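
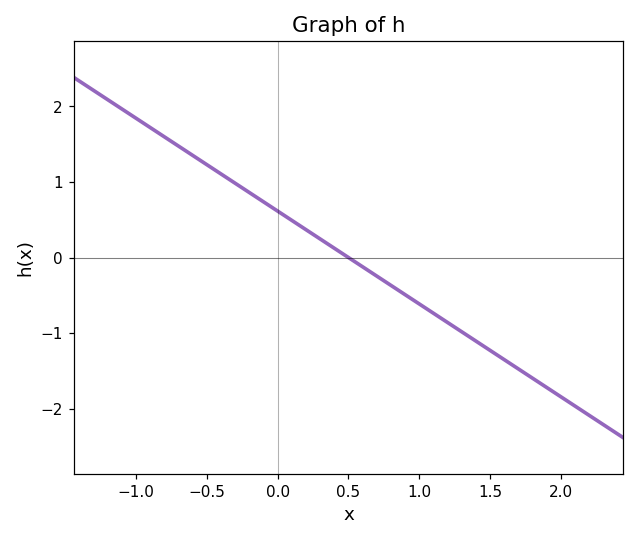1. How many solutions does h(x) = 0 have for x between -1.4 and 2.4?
1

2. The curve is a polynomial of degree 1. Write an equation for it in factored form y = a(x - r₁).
y = -1.23(x - 0.5)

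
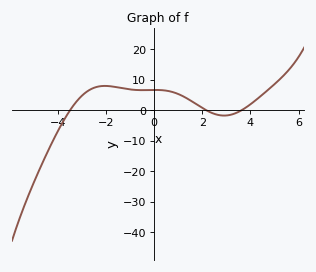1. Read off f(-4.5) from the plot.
-15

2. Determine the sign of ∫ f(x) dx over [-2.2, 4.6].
positive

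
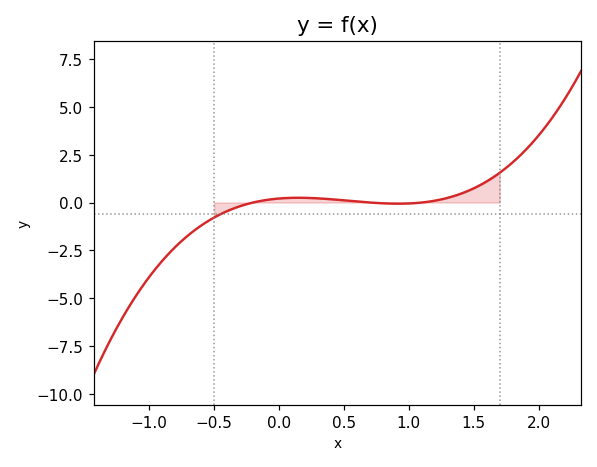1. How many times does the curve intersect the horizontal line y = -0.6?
1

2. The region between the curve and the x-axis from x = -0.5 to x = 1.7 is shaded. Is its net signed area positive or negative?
positive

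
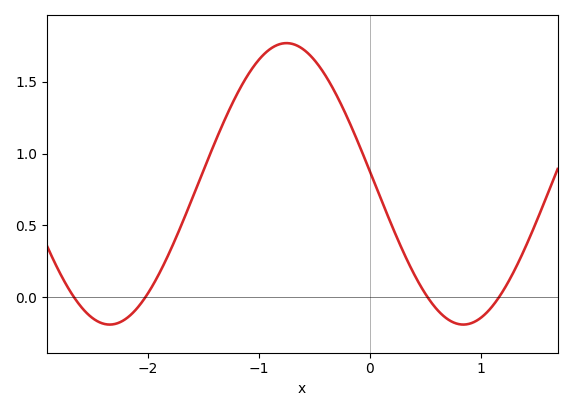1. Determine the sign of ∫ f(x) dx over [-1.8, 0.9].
positive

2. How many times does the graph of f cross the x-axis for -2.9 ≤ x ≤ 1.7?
4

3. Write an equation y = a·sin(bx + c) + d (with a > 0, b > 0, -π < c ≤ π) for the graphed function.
y = 0.98sin(1.97x + 3.05) + 0.79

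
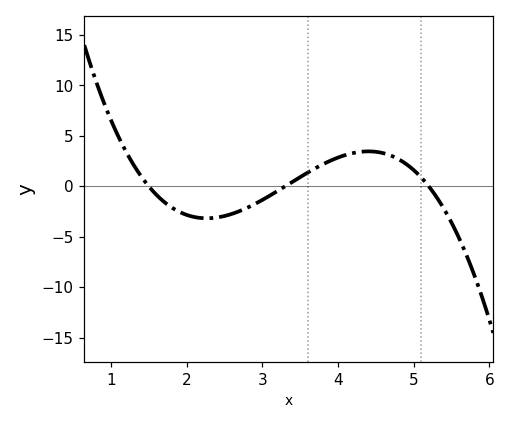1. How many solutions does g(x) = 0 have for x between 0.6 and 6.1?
3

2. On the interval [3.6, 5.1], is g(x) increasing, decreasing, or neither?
neither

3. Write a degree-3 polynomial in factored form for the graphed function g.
y = -1.36(x - 1.5)(x - 3.3)(x - 5.2)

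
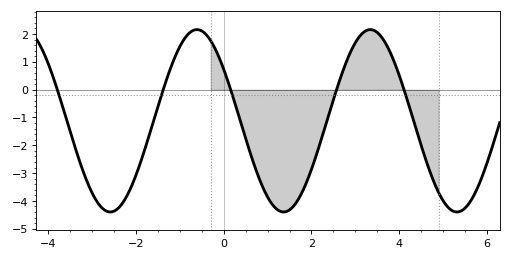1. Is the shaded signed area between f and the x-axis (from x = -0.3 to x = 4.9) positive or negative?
negative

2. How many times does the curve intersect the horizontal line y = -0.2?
5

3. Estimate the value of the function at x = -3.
-3.72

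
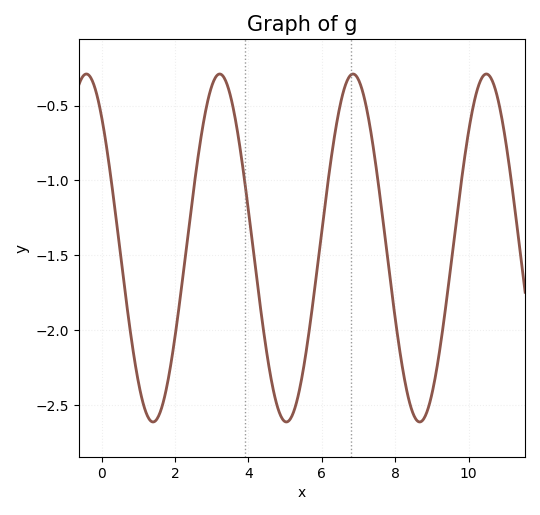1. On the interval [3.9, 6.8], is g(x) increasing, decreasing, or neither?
neither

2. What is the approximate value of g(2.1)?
-1.86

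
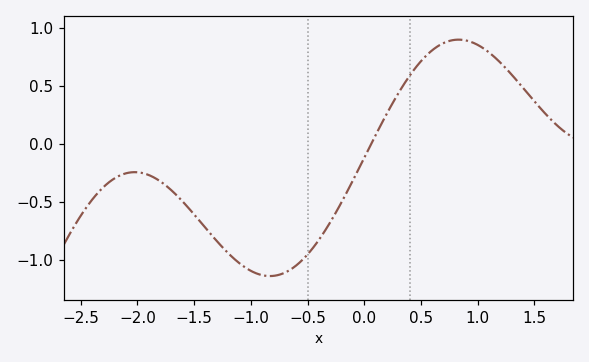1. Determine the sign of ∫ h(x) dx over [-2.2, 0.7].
negative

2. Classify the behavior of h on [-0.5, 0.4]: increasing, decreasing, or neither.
increasing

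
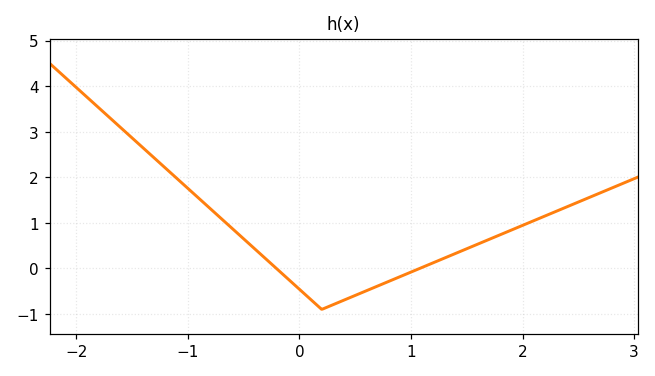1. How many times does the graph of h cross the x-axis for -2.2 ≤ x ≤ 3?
2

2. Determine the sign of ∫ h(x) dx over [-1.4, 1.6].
positive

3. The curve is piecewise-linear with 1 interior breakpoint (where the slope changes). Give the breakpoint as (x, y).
(0.2, -0.9)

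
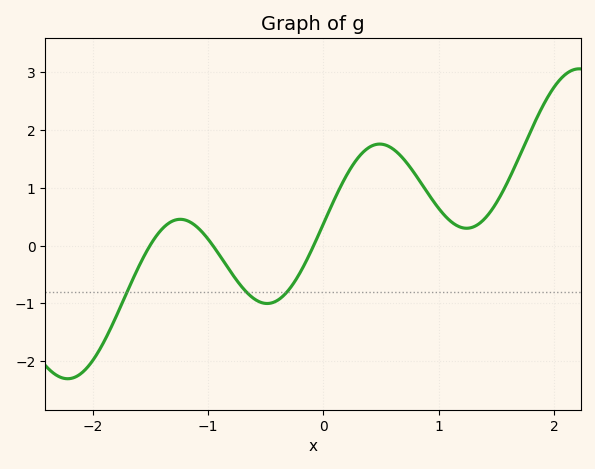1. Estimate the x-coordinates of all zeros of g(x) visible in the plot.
-1.5, -1, -0.1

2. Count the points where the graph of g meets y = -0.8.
3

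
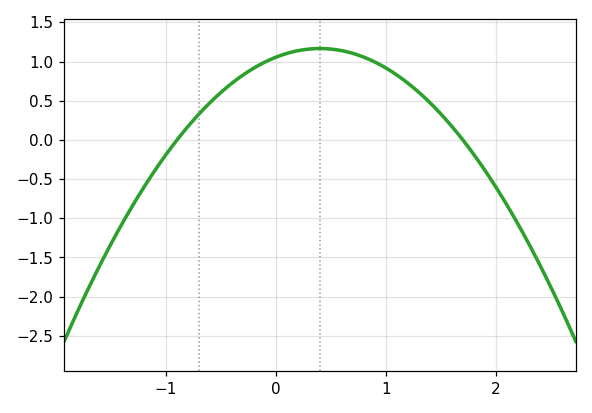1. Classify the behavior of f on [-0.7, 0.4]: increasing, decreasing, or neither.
increasing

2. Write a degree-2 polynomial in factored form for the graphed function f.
y = -0.69(x + 0.9)(x - 1.7)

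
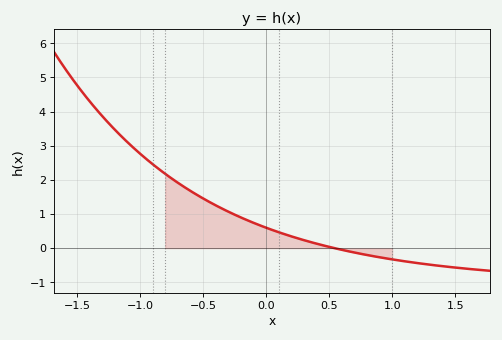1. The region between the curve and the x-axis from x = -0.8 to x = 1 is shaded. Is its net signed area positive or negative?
positive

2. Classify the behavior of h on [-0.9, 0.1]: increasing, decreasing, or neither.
decreasing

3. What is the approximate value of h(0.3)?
0.2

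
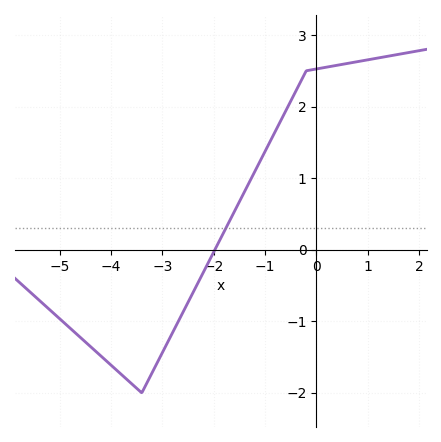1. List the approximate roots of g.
-2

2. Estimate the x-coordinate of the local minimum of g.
-3.4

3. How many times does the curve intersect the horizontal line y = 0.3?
1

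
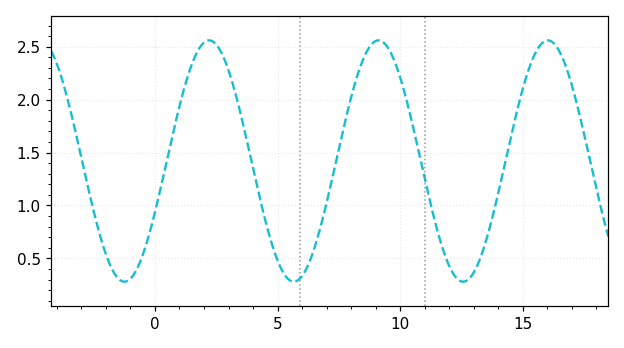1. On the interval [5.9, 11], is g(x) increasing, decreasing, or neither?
neither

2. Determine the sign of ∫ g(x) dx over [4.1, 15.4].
positive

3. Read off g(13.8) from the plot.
0.927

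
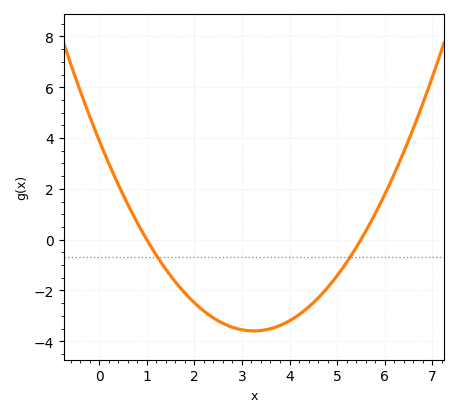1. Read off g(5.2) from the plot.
-0.895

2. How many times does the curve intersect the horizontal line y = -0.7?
2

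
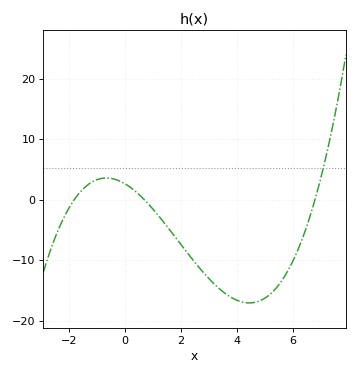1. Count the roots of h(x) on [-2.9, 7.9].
3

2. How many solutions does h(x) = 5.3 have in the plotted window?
1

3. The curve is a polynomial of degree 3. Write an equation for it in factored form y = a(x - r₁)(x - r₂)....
y = 0.31(x + 1.8)(x - 0.7)(x - 6.8)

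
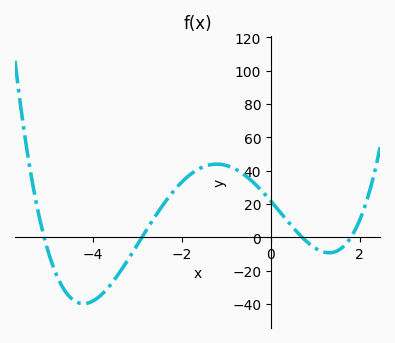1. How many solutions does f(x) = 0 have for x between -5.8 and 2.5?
4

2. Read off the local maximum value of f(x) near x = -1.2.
44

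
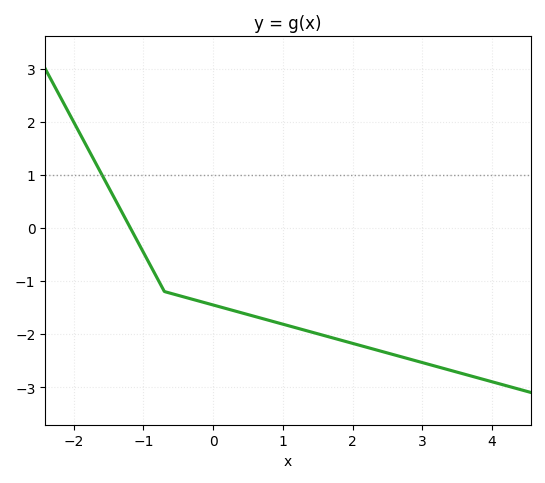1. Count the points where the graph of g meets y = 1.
1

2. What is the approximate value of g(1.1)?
-1.85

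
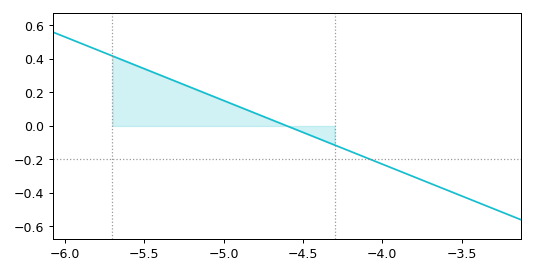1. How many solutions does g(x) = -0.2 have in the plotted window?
1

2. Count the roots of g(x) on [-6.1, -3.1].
1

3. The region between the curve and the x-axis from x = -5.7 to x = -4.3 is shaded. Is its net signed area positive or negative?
positive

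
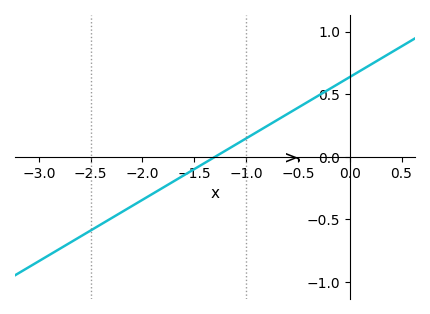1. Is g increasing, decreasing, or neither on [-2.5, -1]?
increasing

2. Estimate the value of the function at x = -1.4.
-0.05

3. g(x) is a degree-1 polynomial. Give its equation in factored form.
y = 0.49(x + 1.3)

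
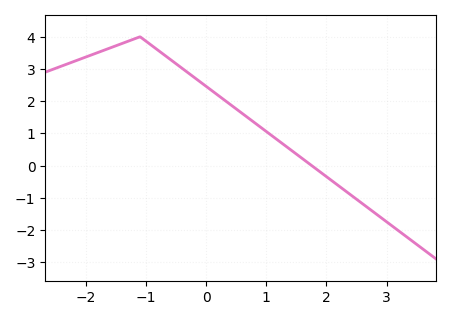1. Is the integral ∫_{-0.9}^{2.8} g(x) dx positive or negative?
positive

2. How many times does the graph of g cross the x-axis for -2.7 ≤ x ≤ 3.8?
1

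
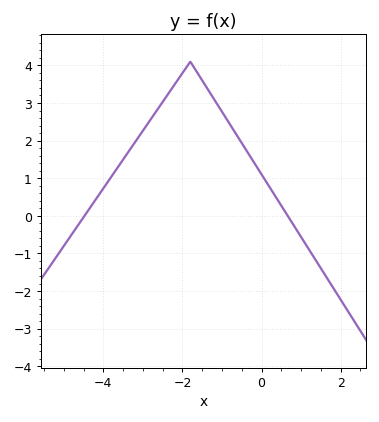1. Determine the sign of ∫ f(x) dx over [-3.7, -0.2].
positive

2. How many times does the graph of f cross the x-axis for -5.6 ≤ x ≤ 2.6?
2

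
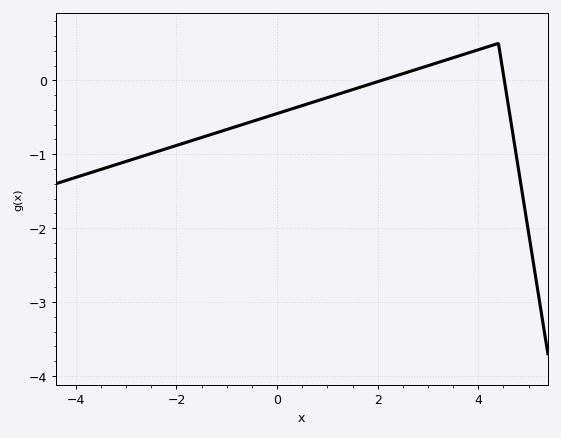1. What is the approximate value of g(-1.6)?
-0.8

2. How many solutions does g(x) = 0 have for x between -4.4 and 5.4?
2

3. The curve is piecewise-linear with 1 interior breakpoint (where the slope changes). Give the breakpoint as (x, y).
(4.4, 0.5)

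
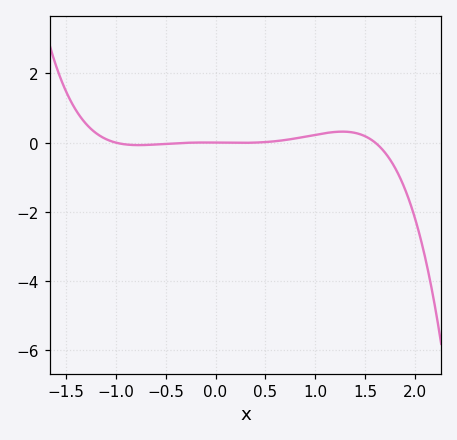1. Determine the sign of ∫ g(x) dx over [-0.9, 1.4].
positive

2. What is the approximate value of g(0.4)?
0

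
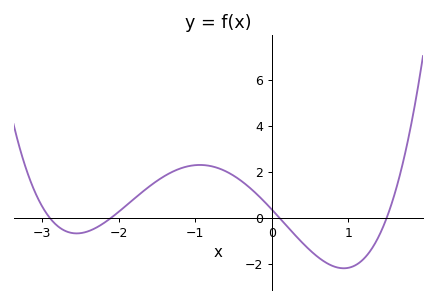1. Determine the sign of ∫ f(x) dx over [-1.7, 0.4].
positive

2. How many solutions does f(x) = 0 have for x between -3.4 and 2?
4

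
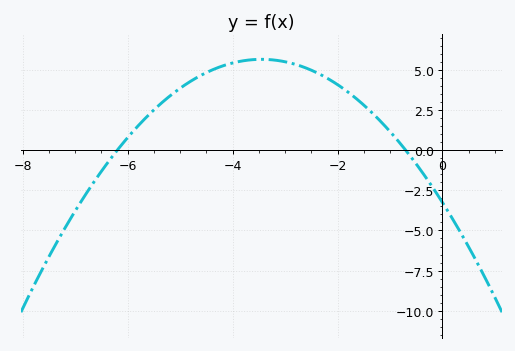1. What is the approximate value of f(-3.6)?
5.66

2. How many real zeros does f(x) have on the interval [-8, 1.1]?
2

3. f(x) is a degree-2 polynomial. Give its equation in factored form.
y = -0.75(x + 6.2)(x + 0.7)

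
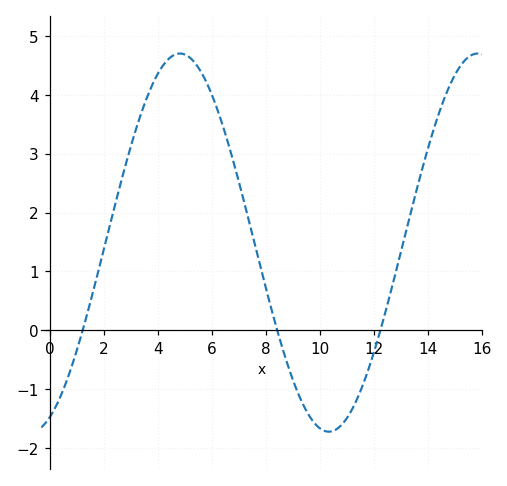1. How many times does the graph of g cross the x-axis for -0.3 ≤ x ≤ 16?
3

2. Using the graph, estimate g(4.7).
4.7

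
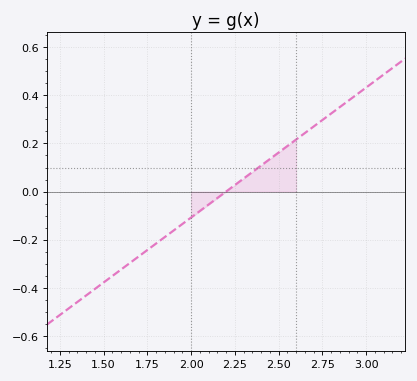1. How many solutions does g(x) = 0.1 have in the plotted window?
1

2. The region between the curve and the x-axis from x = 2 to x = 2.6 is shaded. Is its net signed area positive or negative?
positive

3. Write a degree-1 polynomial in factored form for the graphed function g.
y = 0.54(x - 2.2)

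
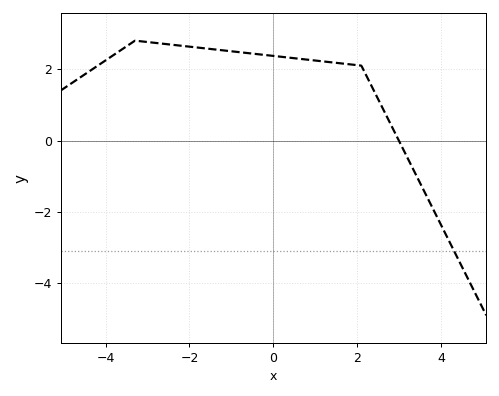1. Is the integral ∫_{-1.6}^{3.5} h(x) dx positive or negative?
positive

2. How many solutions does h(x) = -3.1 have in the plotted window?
1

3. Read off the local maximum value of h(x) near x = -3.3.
2.8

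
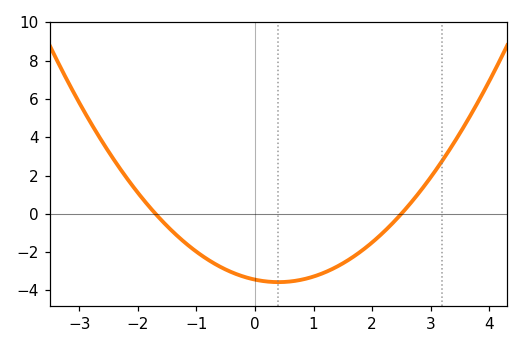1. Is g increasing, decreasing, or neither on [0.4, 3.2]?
increasing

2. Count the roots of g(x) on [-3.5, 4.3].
2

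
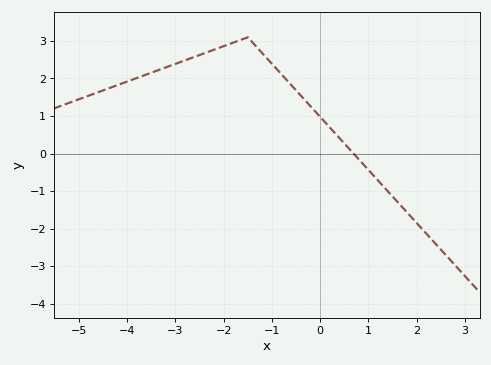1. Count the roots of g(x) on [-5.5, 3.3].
1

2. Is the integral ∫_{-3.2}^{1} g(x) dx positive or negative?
positive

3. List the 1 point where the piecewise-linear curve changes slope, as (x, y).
(-1.5, 3.1)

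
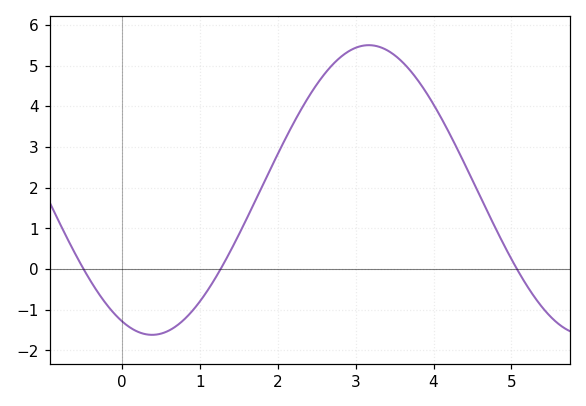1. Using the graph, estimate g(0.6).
-1.52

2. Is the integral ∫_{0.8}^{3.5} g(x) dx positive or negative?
positive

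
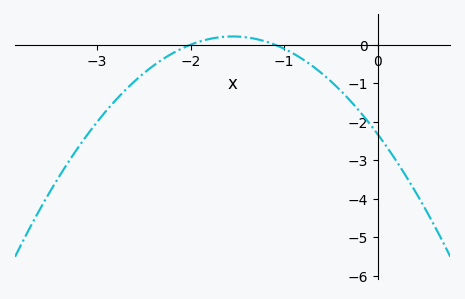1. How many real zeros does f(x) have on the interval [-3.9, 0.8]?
2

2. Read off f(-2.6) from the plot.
-0.954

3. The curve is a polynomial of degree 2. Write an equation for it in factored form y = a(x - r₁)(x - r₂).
y = -1.06(x + 2)(x + 1.1)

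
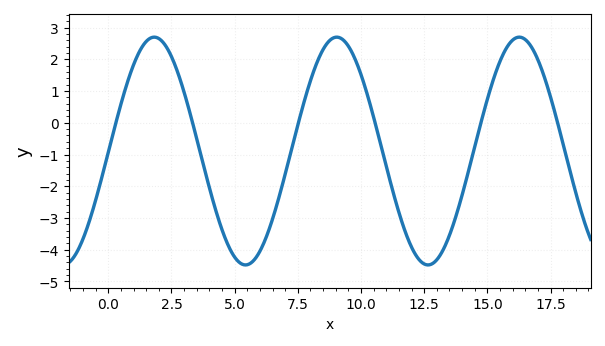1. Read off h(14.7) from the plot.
-0.132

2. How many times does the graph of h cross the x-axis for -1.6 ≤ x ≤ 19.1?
6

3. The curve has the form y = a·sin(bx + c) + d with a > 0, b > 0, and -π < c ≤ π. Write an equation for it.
y = 3.59sin(0.87x - 0.01) - 0.89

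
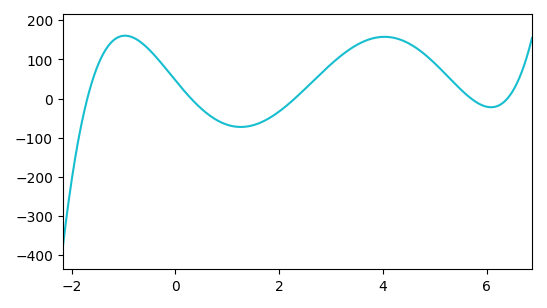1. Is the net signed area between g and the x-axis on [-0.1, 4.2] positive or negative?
positive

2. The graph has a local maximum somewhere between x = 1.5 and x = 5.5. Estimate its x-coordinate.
4.03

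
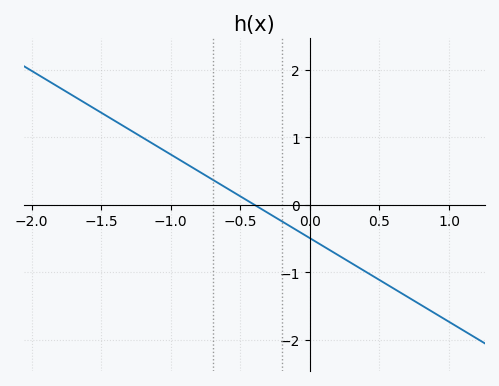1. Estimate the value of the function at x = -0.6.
0.248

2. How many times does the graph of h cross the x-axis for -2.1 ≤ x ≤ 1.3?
1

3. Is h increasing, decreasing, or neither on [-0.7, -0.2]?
decreasing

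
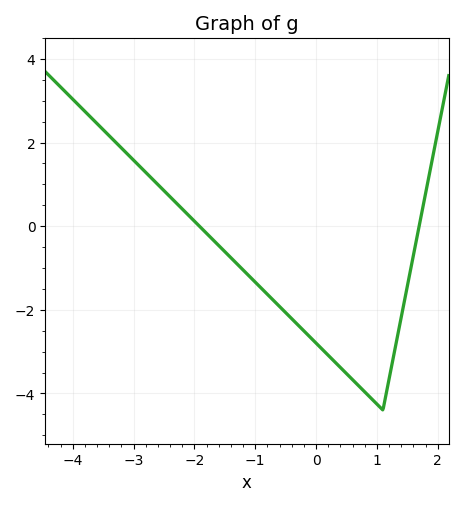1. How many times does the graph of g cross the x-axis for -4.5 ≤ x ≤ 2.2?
2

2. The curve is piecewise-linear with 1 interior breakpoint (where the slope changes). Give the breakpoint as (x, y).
(1.1, -4.4)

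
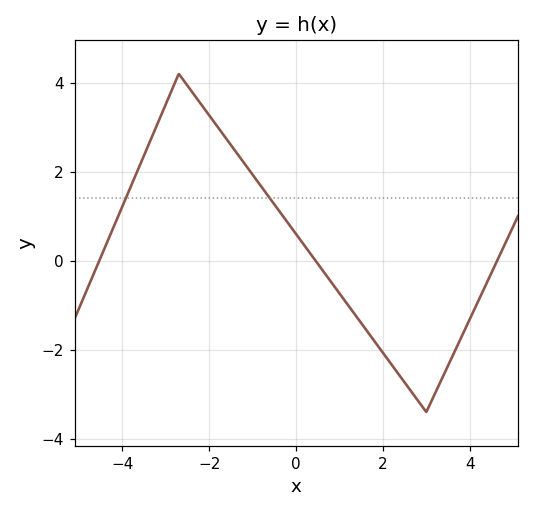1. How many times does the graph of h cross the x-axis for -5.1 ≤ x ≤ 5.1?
3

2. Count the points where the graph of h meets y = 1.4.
2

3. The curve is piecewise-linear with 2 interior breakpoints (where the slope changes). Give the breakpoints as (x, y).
(-2.7, 4.2); (3, -3.4)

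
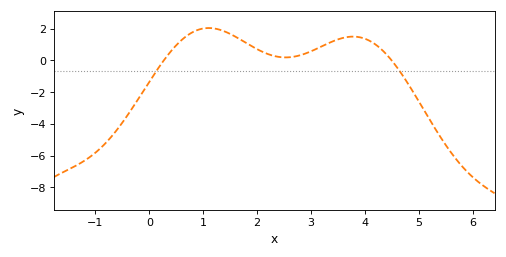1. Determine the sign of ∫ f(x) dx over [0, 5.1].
positive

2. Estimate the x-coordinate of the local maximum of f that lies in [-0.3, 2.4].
1.2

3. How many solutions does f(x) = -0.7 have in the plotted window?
2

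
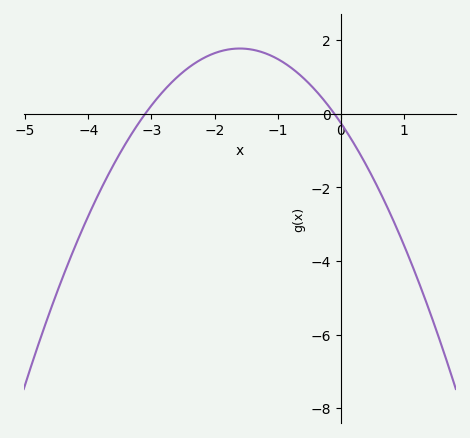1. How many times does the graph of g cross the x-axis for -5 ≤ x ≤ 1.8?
2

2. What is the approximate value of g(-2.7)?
0.8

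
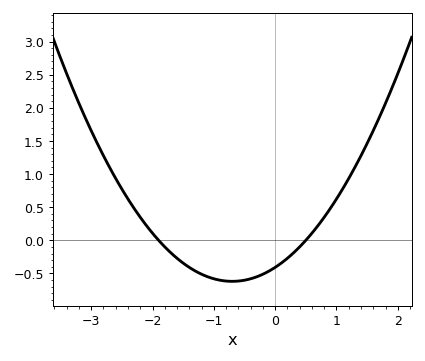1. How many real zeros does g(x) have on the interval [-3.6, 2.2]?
2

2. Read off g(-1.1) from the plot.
-0.55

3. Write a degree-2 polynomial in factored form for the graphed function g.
y = 0.43(x + 1.9)(x - 0.5)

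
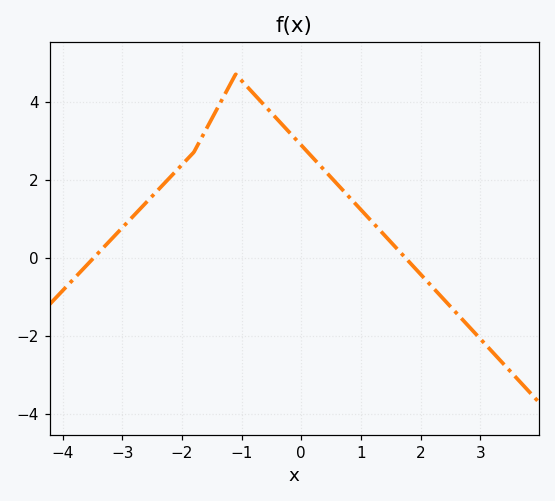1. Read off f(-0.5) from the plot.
3.71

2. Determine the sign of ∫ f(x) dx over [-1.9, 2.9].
positive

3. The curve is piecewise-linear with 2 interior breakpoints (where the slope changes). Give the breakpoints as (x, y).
(-1.8, 2.7); (-1.1, 4.7)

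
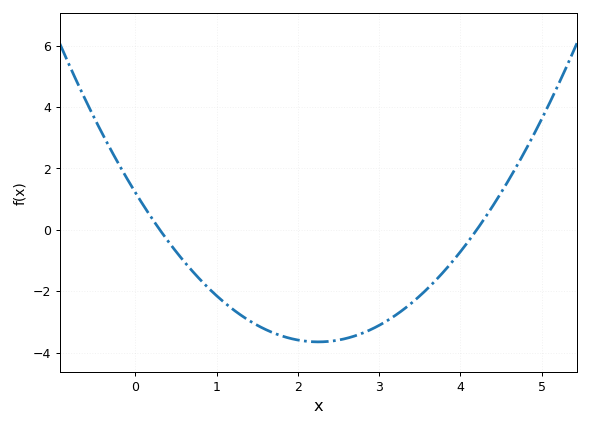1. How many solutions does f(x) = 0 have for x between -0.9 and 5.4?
2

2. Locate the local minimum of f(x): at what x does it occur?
2.25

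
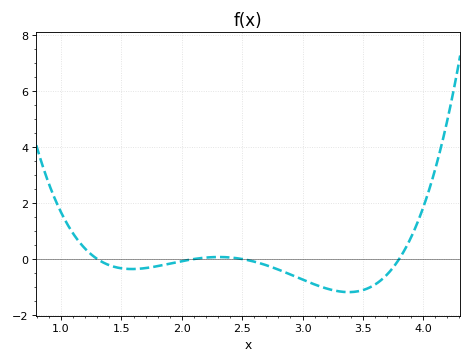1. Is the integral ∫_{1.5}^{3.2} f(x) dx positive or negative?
negative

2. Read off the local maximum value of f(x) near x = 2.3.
0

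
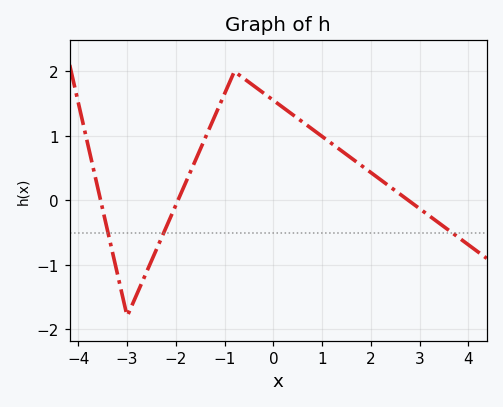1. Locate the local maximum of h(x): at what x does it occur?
-0.8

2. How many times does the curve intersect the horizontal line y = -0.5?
3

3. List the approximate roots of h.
-3.6, -2, 2.8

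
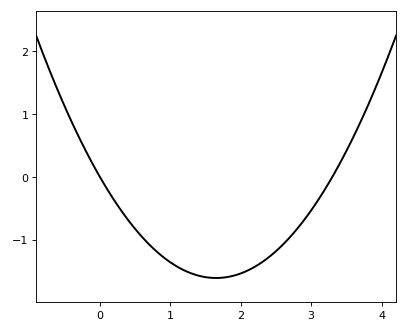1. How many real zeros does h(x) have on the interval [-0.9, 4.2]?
2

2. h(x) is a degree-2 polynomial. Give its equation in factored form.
y = 0.59(x - 0)(x - 3.3)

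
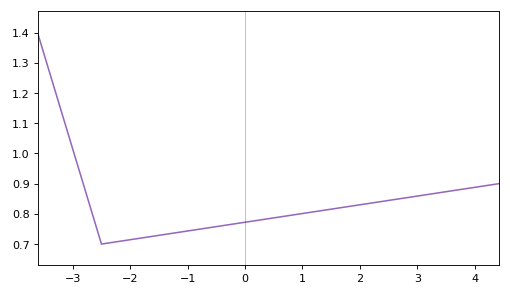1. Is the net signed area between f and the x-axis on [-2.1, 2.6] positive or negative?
positive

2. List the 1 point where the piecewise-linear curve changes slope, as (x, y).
(-2.5, 0.7)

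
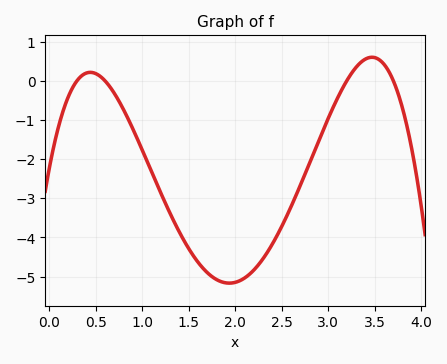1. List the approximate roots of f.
0.3, 0.6, 3.2, 3.7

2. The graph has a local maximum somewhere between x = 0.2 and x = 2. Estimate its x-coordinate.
0.442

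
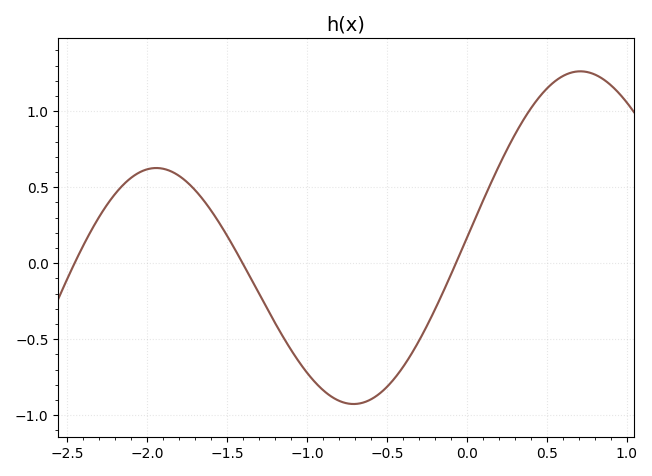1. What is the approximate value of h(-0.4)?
-0.7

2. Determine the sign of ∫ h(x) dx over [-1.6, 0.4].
negative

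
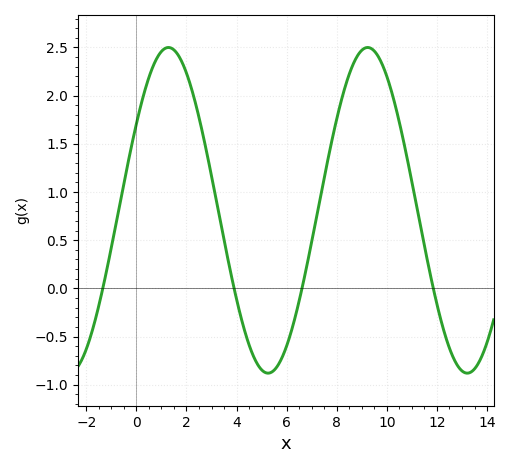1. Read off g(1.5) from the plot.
2.45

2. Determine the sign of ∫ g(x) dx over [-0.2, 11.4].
positive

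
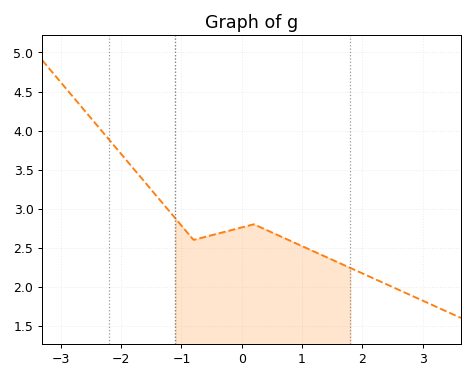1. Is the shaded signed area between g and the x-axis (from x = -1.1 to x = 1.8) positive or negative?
positive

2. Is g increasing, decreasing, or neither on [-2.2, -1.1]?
decreasing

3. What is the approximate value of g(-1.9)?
3.6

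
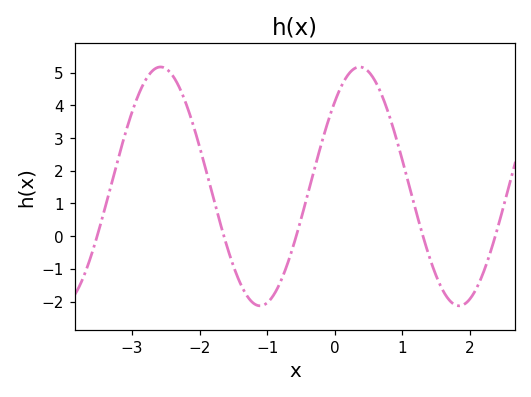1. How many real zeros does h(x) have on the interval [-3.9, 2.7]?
5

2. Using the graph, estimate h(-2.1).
3.4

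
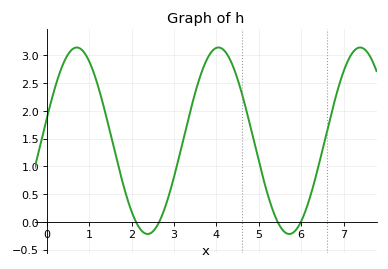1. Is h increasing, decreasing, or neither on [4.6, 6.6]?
neither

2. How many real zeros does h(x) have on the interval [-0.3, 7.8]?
4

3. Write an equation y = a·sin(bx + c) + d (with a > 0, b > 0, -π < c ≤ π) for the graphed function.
y = 1.68sin(1.88x + 0.242) + 1.46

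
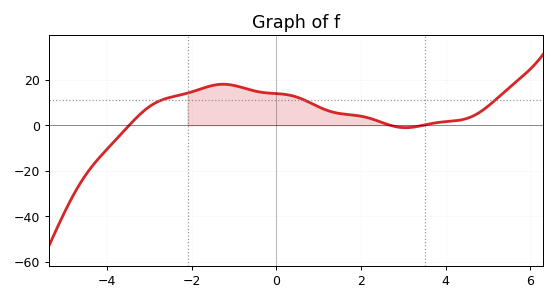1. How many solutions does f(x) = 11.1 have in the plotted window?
3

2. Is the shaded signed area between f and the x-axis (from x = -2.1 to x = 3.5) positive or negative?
positive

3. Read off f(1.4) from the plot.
5.46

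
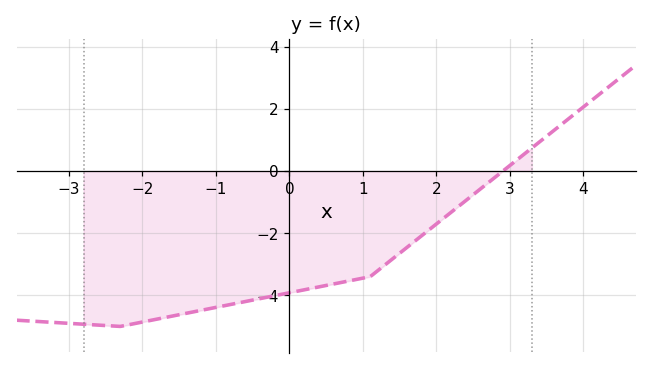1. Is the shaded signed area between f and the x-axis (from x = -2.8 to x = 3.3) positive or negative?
negative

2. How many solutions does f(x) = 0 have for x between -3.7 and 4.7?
1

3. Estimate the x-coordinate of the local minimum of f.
-2.4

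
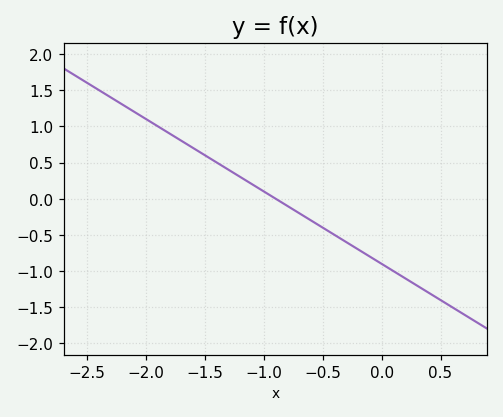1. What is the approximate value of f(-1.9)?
1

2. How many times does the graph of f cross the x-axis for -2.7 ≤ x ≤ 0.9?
1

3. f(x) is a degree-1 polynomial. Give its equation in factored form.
y = -1(x + 0.9)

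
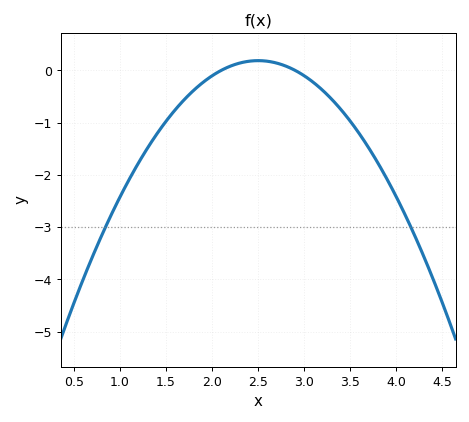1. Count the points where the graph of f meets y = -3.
2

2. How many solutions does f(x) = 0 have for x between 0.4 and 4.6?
2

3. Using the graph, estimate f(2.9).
0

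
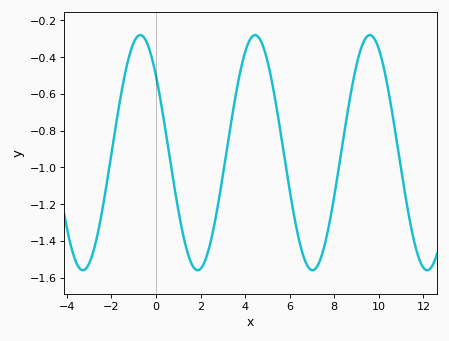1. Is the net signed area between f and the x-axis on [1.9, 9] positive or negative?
negative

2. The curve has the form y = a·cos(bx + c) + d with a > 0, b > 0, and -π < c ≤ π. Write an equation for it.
y = 0.64cos(1.22x + 0.86) - 0.92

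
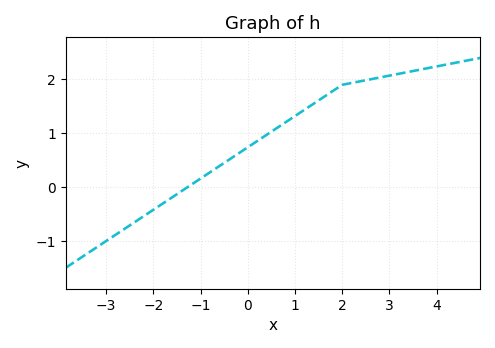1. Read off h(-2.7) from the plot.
-0.8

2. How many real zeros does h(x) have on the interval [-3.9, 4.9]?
1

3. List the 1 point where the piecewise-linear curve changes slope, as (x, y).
(2, 1.9)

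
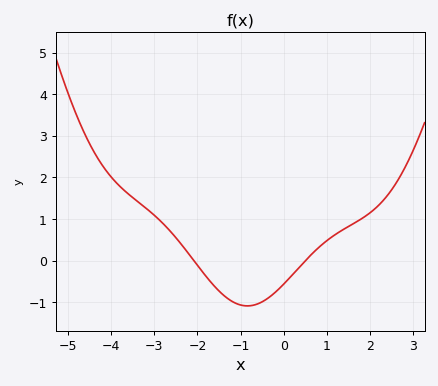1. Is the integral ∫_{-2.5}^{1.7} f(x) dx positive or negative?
negative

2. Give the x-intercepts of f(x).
-2, 0.4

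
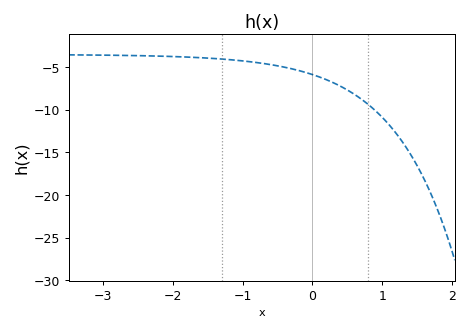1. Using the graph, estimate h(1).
-10.9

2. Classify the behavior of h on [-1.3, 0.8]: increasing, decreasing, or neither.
decreasing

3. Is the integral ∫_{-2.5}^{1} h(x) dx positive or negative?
negative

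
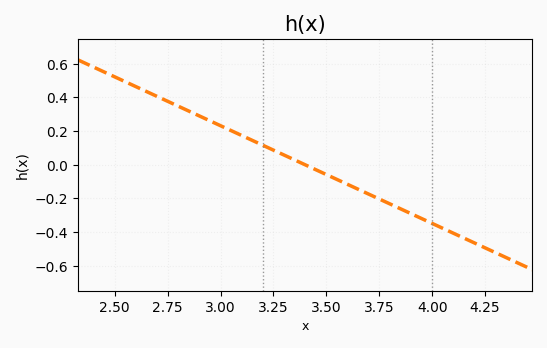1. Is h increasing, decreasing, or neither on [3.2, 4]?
decreasing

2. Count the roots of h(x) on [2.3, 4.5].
1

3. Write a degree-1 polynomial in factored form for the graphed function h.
y = -0.58(x - 3.4)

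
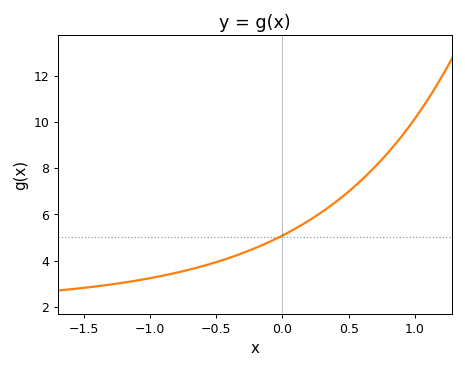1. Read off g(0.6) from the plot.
7.5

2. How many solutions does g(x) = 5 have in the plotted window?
1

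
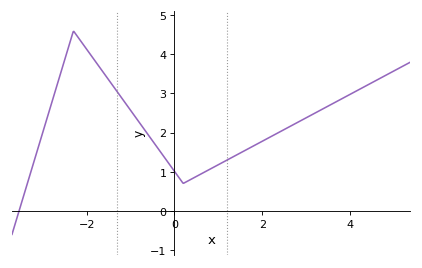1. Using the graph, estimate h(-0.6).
1.95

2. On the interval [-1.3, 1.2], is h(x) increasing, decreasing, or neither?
neither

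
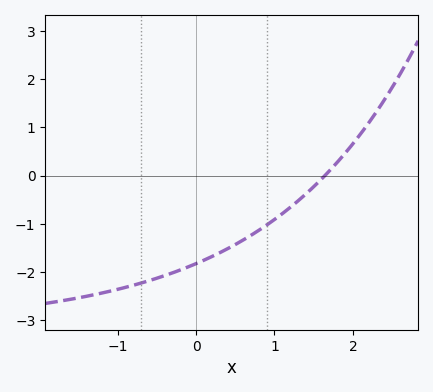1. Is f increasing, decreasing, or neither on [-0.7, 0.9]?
increasing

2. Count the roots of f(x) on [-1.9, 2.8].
1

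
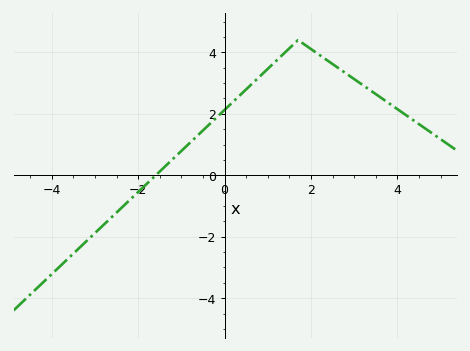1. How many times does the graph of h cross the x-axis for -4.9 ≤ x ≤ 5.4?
1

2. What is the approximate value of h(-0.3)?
1.73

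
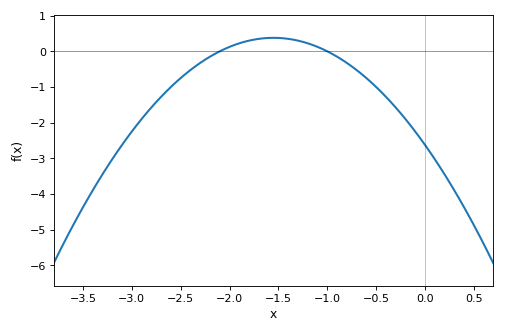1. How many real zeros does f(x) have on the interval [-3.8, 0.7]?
2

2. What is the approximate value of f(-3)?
-2.25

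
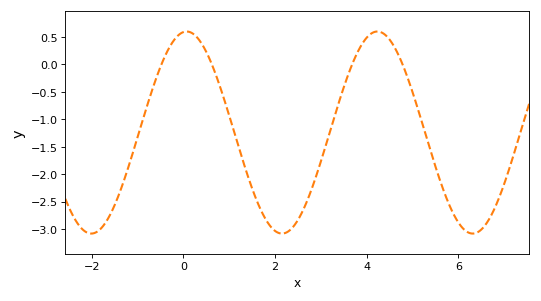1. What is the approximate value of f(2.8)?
-2.27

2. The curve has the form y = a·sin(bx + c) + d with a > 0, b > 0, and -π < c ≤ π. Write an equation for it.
y = 1.84sin(1.51x + 1.46) - 1.24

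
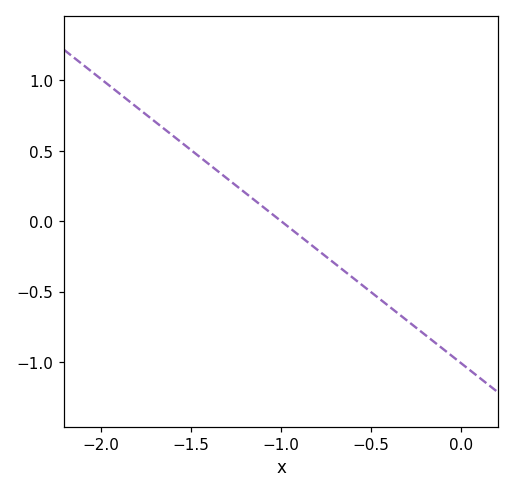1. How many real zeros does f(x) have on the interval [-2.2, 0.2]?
1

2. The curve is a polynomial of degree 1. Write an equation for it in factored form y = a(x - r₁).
y = -1.01(x + 1)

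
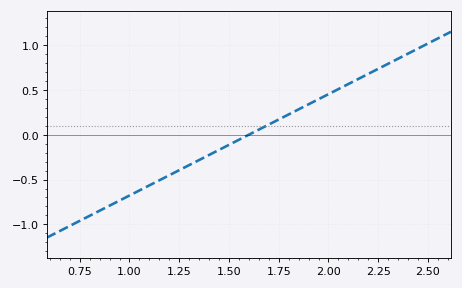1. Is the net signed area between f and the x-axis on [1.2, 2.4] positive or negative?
positive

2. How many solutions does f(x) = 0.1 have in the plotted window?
1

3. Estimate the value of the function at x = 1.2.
-0.452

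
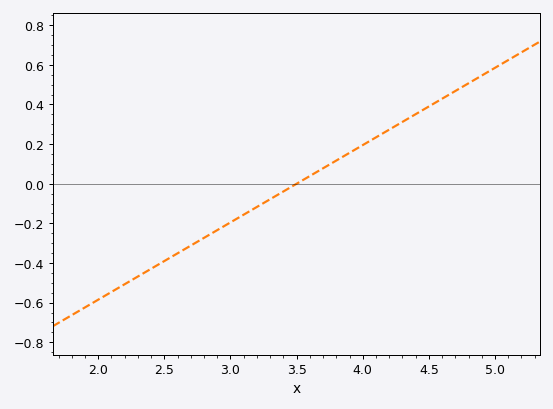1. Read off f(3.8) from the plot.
0.12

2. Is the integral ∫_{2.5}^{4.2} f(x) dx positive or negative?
negative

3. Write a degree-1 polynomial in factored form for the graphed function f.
y = 0.39(x - 3.5)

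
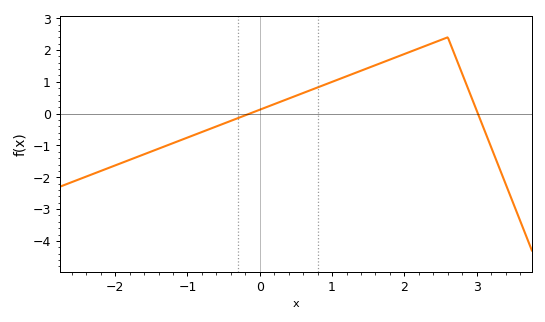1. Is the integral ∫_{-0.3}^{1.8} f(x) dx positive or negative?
positive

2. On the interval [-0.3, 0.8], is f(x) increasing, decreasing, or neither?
increasing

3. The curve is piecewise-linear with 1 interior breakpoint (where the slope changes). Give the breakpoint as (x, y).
(2.6, 2.4)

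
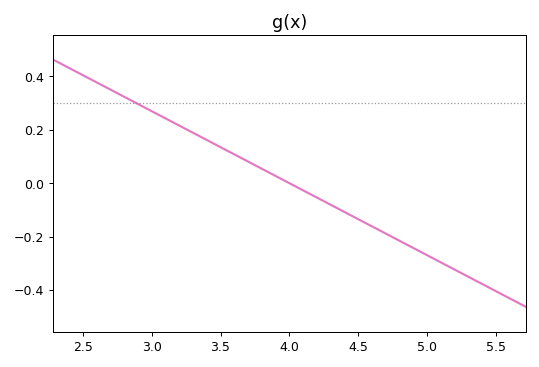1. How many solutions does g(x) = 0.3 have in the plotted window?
1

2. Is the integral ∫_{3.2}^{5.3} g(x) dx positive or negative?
negative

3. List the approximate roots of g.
4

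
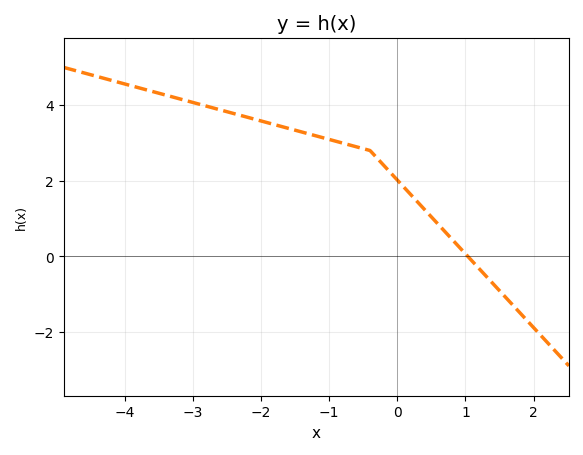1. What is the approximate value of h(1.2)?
-0.4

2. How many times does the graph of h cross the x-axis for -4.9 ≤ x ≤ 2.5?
1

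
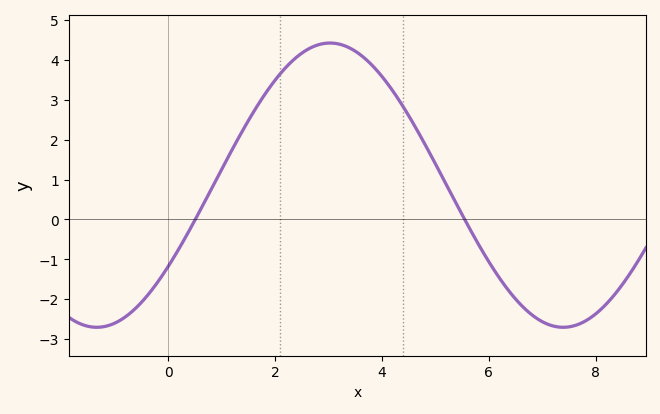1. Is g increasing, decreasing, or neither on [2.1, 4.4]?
neither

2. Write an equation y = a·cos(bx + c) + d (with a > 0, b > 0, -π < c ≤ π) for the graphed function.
y = 3.56cos(0.72x - 2.2) + 0.86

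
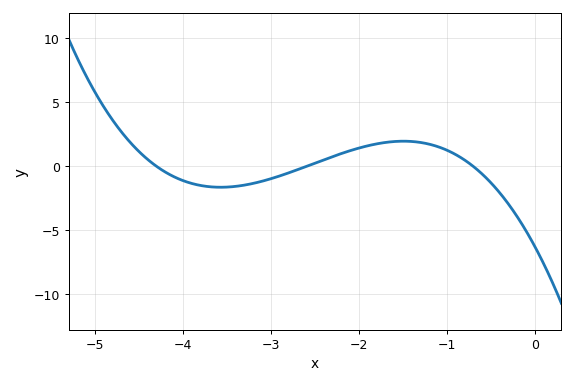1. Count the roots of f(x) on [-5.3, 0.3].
3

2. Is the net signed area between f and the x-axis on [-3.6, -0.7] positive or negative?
positive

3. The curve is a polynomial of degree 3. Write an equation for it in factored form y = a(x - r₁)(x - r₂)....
y = -0.8(x + 4.3)(x + 2.6)(x + 0.7)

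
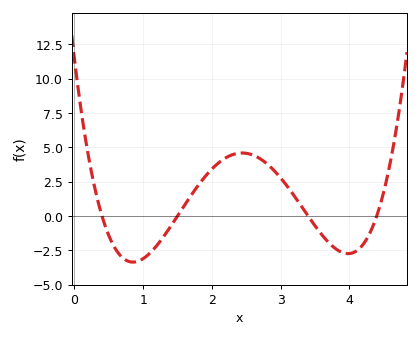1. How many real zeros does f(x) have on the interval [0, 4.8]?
4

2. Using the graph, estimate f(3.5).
-0.709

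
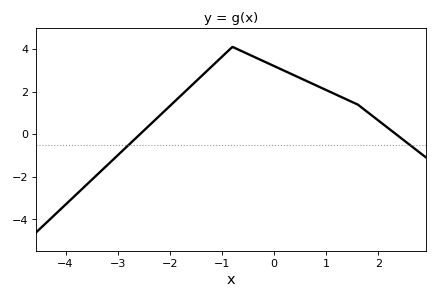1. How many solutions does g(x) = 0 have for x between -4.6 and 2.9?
2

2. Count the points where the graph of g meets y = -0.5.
2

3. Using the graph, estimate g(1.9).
0.83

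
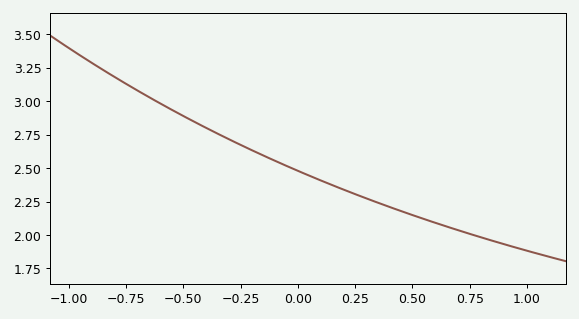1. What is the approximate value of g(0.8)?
1.98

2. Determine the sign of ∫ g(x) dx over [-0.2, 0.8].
positive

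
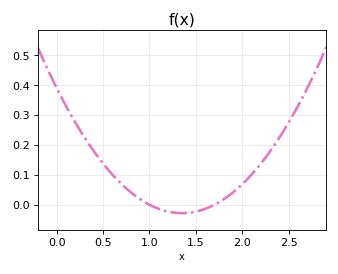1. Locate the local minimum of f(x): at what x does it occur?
1.35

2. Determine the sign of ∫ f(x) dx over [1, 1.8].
negative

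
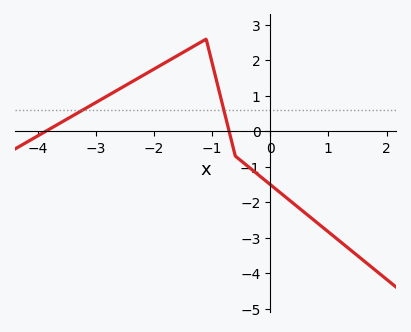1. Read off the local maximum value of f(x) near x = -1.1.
2.6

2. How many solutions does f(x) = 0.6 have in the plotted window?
2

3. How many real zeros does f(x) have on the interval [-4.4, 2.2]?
2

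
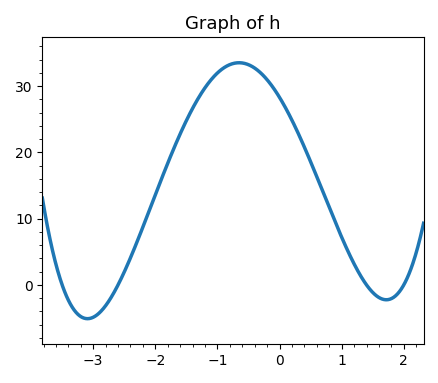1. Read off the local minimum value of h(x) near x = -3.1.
-5.1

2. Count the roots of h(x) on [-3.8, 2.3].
4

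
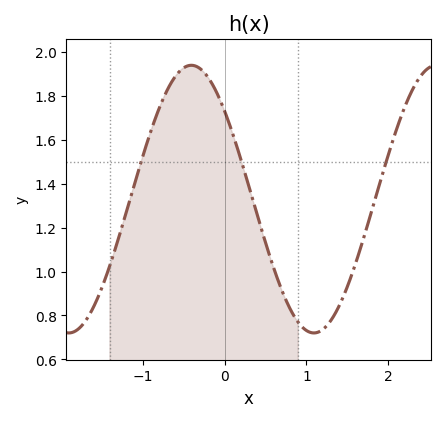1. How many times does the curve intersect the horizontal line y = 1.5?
3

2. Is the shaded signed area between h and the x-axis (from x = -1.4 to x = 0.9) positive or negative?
positive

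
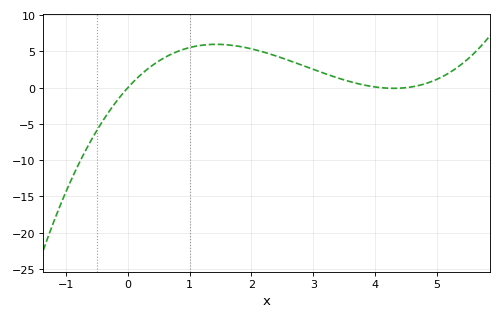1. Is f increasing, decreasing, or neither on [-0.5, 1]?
increasing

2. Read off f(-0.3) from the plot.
-3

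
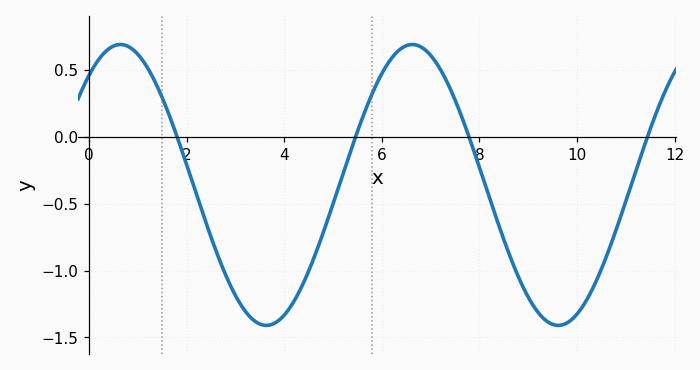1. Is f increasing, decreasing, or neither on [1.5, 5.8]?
neither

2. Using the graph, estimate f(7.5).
0.3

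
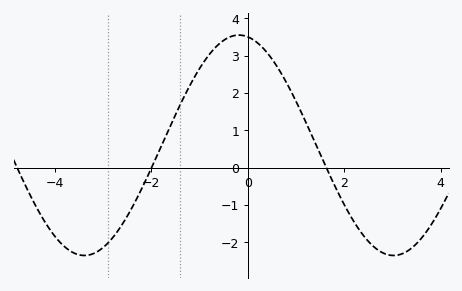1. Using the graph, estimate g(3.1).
-2.34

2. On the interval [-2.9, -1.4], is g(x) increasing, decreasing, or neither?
increasing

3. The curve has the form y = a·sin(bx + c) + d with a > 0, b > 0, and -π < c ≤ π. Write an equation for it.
y = 2.95sin(0.98x + 1.75) + 0.6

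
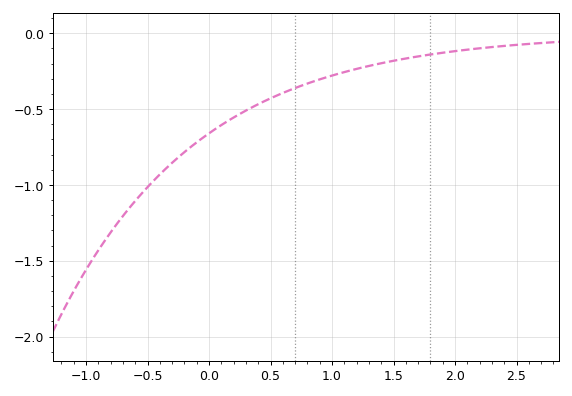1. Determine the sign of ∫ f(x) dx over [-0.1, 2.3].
negative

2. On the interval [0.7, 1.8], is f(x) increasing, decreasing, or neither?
increasing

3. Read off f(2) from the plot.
-0.118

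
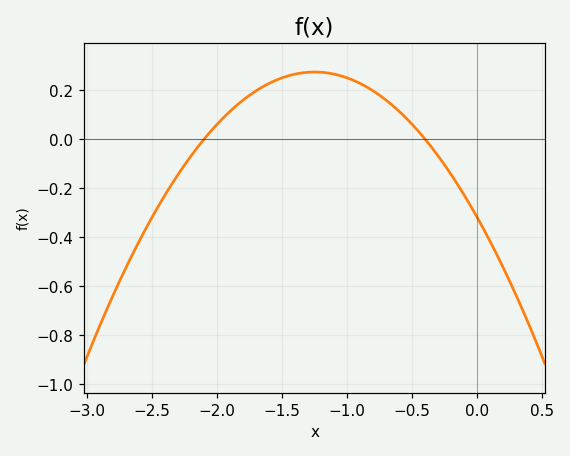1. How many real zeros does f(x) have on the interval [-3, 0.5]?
2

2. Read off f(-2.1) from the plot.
0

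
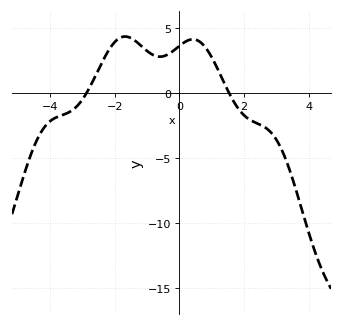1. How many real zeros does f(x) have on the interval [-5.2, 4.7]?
2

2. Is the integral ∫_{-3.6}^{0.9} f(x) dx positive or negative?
positive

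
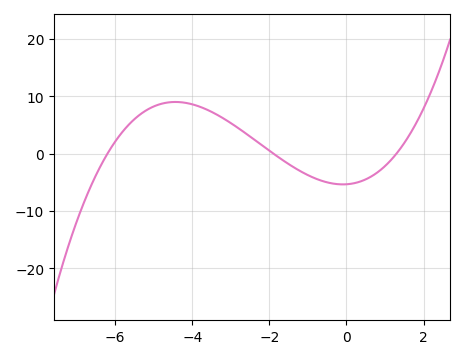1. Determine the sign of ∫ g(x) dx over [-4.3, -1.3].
positive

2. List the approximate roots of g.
-6.2, -1.8, 1.4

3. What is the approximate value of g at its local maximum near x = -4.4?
9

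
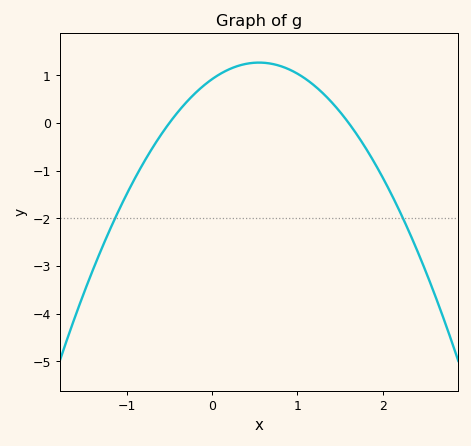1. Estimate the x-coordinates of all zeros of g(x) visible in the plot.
-0.5, 1.6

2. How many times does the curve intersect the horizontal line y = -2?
2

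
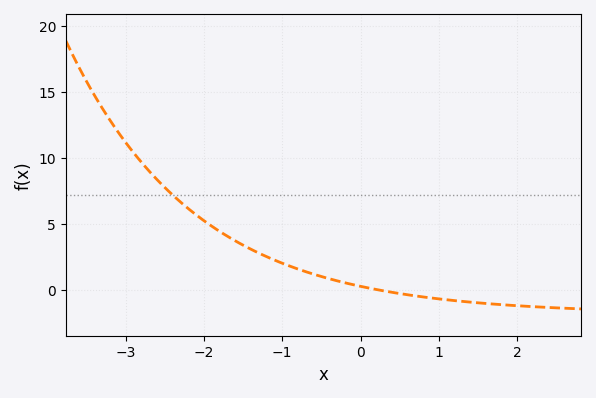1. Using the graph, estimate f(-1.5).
3.5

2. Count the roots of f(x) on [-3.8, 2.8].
1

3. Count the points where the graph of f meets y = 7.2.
1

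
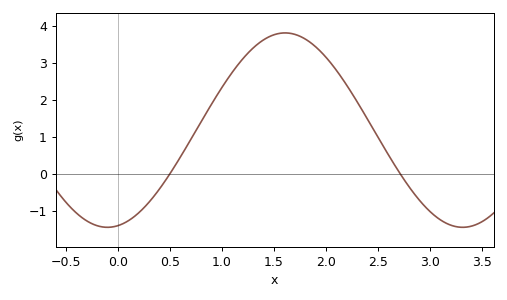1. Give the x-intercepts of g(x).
0.5, 2.7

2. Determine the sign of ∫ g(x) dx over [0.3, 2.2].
positive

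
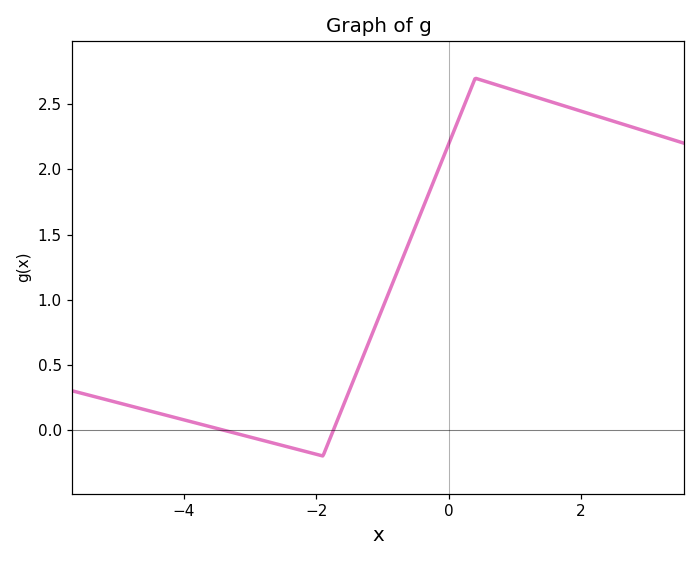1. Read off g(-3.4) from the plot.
-0.002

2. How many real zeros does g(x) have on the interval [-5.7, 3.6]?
2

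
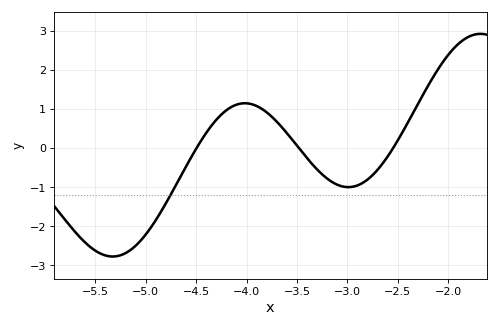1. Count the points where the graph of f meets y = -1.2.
1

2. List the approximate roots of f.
-4.5, -3.5, -2.5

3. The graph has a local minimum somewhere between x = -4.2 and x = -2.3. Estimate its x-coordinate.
-3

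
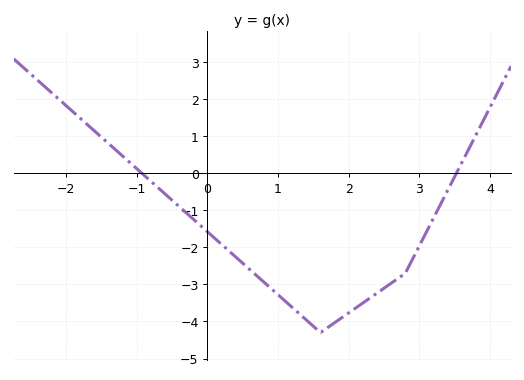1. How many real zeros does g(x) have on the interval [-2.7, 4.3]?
2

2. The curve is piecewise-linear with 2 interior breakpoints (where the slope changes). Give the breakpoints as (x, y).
(1.6, -4.3); (2.8, -2.7)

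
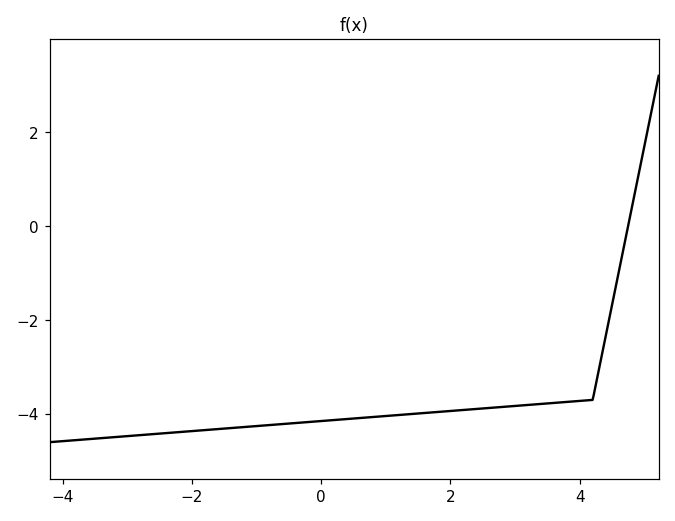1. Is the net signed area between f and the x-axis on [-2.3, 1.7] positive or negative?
negative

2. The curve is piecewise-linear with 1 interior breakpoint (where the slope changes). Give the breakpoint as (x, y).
(4.2, -3.7)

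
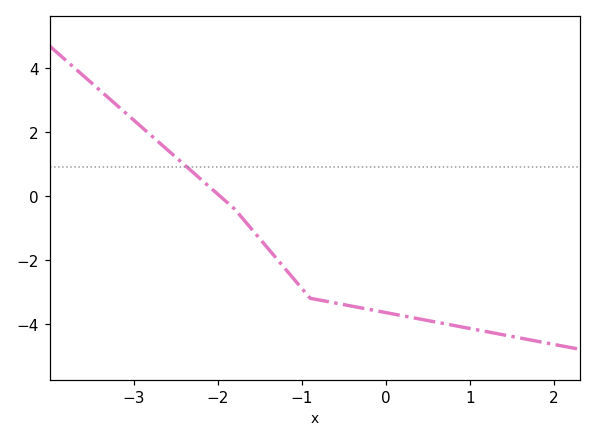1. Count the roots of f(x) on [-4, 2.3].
1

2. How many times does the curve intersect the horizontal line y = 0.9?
1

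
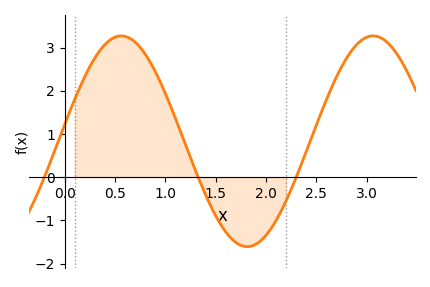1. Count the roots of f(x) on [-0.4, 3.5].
3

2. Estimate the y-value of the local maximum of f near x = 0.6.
3.27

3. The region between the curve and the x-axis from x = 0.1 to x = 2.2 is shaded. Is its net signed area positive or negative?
positive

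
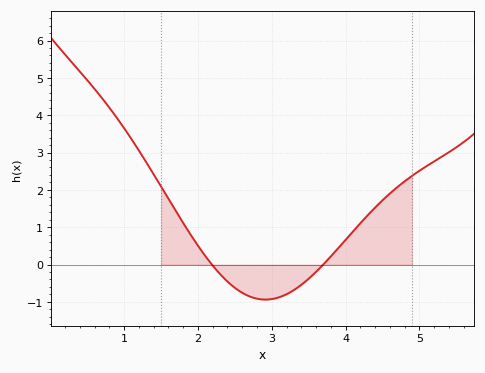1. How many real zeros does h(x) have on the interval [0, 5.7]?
2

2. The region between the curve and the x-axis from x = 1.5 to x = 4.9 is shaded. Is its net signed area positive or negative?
positive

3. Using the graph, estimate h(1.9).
0.802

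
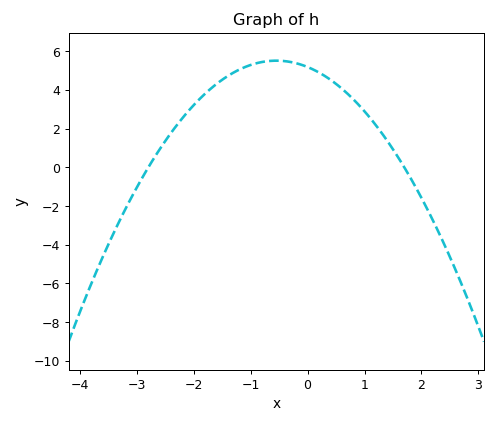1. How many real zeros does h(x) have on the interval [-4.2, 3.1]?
2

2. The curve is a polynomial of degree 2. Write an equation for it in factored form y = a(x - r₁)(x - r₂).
y = -1.09(x + 2.8)(x - 1.7)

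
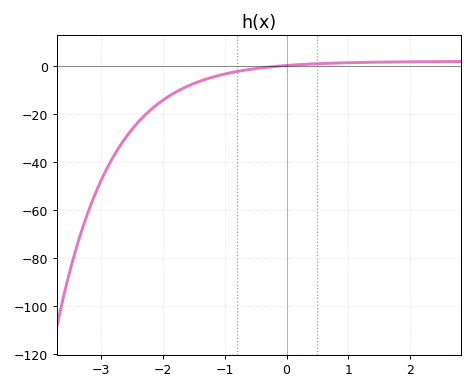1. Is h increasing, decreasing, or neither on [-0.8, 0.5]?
increasing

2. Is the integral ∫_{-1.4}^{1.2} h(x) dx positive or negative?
negative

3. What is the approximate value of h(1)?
2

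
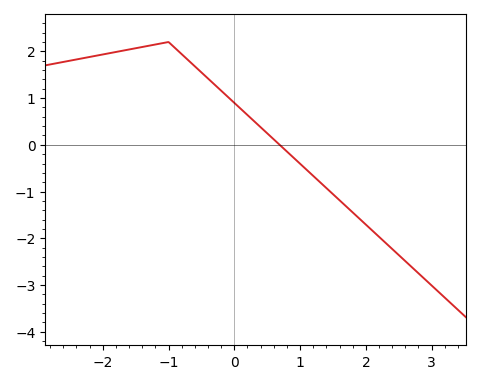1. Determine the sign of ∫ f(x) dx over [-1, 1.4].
positive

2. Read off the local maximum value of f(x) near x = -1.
2.2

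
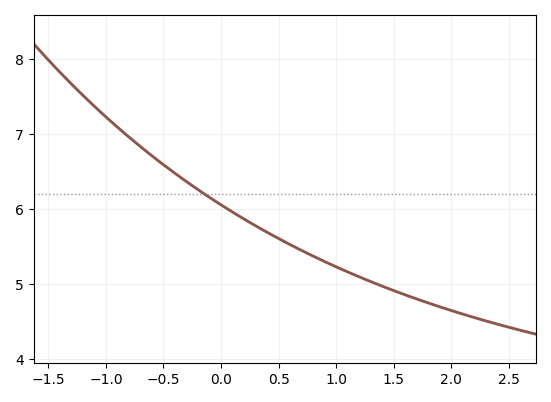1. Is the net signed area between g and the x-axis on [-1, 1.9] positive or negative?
positive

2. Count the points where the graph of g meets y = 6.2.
1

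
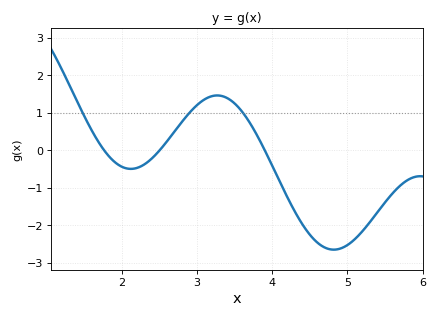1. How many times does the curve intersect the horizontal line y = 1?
3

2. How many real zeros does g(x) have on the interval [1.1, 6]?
3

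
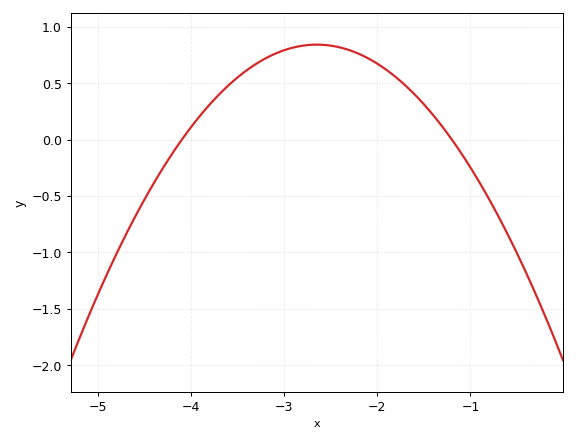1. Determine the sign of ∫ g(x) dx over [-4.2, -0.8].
positive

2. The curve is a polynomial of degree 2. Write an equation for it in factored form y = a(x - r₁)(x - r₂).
y = -0.4(x + 4.1)(x + 1.2)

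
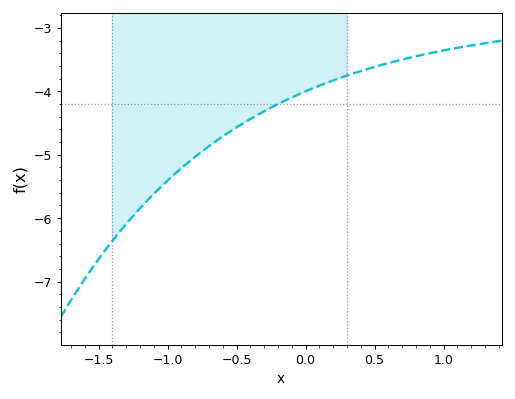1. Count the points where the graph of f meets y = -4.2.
1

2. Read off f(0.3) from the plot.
-3.75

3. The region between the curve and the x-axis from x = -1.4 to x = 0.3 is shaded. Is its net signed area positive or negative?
negative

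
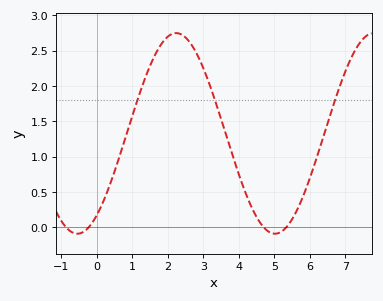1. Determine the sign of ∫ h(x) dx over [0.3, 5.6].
positive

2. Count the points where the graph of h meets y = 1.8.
3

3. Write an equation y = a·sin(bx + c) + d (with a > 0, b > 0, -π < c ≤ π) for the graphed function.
y = 1.42sin(1.1x - 0.96) + 1.33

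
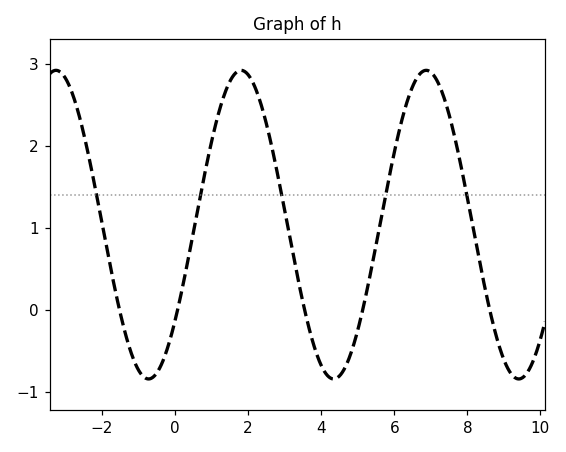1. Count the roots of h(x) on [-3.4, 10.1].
5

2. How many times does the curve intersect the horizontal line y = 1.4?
5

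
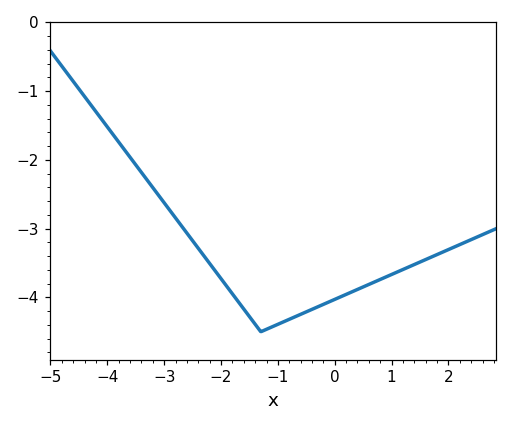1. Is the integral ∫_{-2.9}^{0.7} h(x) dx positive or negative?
negative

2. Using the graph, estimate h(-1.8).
-3.95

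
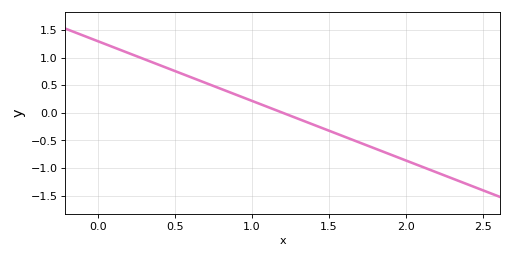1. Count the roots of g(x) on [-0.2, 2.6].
1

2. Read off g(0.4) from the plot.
0.85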